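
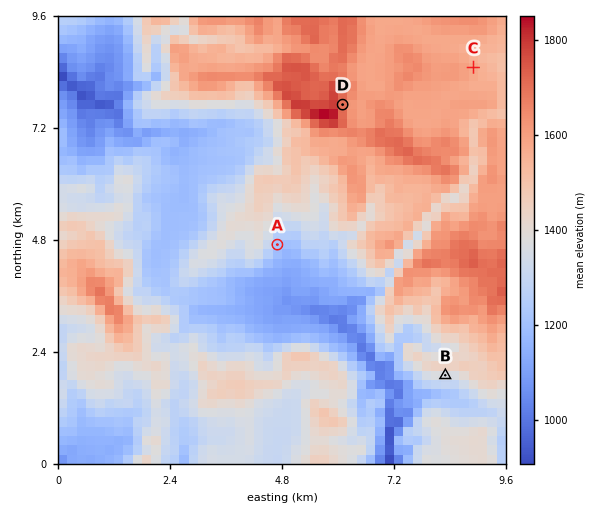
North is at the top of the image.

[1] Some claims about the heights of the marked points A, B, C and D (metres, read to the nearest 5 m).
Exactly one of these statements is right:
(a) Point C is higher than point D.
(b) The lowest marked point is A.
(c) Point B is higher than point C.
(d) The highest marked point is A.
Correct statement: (b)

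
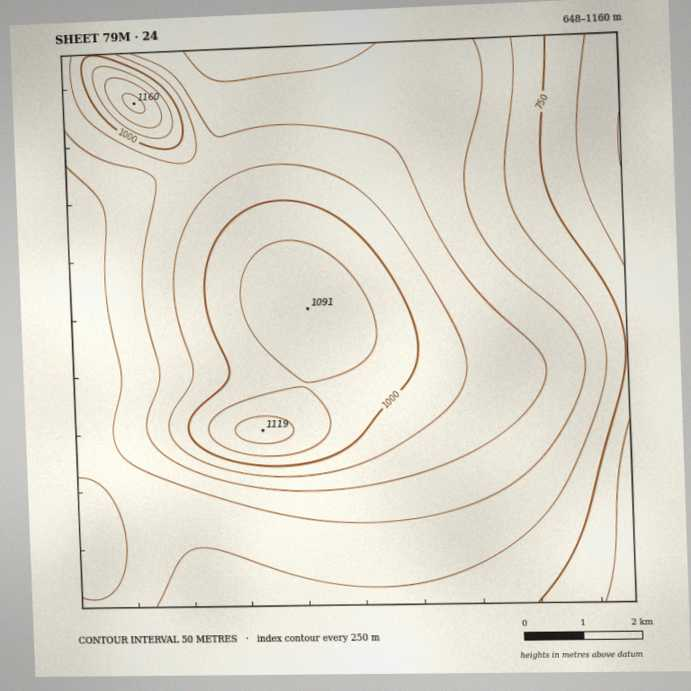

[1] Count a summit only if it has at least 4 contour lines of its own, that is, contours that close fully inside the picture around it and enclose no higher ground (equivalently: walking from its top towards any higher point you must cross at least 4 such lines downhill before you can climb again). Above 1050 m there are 2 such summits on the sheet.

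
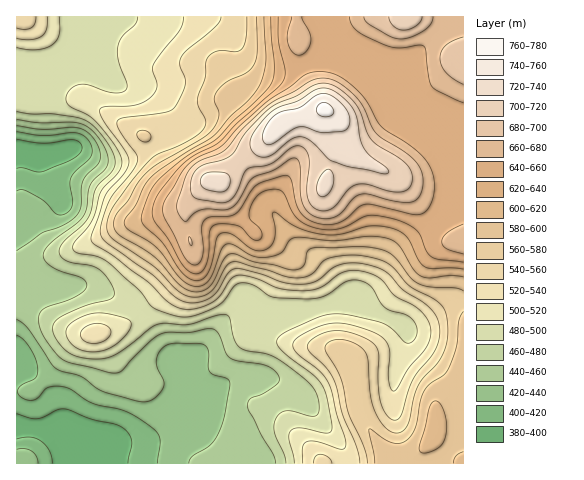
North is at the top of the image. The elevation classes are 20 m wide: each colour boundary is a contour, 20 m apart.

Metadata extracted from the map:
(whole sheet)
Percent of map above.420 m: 93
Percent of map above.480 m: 75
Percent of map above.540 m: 49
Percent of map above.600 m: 32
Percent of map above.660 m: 15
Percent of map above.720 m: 3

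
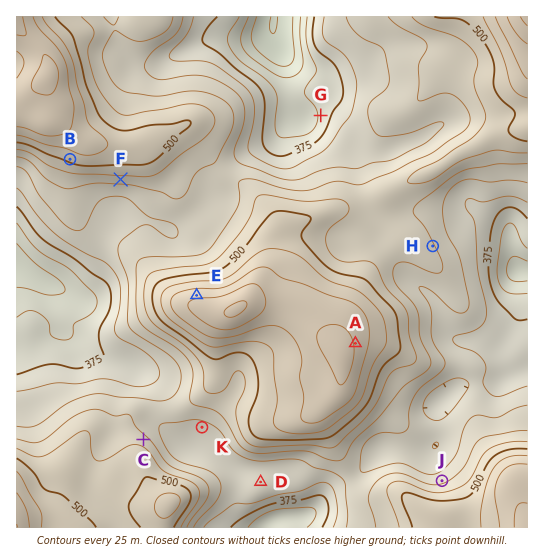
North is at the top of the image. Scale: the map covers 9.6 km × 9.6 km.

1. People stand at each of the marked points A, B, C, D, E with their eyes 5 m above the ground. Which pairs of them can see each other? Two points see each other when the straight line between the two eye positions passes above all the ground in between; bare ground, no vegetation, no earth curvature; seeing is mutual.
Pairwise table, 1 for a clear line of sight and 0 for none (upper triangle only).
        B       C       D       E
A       0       0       0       0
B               1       0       1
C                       1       0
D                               0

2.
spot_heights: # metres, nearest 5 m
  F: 465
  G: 355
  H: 455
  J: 445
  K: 415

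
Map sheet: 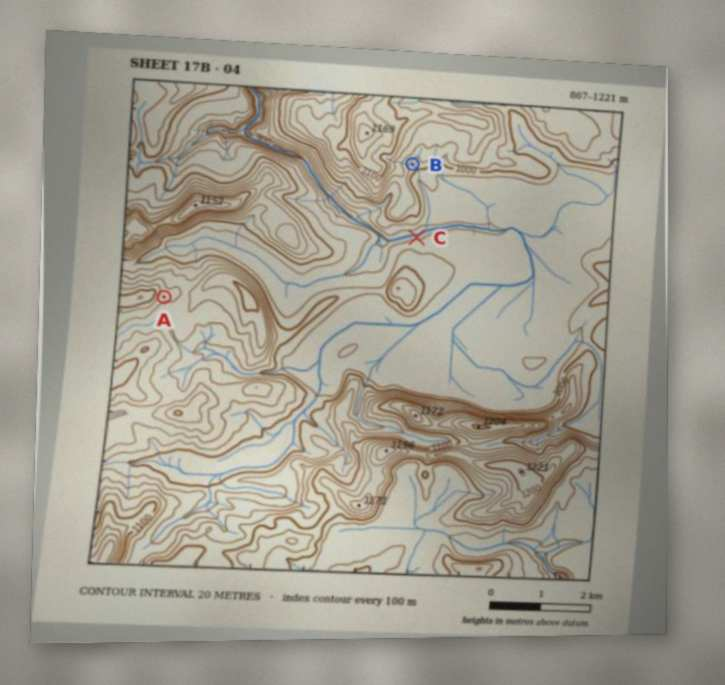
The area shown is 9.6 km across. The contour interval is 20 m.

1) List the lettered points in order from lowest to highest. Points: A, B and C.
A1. C B A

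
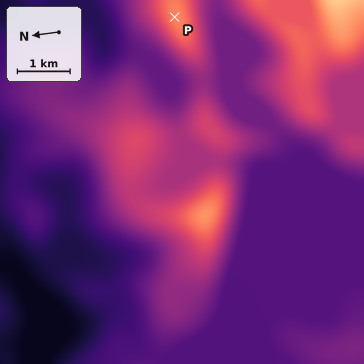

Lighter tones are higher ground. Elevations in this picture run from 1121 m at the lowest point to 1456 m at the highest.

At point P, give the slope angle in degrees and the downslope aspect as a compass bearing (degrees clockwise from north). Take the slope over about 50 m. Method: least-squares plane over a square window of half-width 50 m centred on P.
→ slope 5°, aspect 344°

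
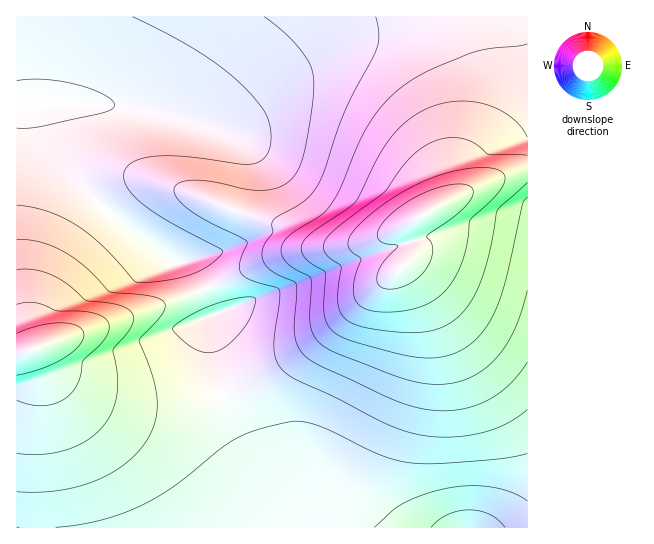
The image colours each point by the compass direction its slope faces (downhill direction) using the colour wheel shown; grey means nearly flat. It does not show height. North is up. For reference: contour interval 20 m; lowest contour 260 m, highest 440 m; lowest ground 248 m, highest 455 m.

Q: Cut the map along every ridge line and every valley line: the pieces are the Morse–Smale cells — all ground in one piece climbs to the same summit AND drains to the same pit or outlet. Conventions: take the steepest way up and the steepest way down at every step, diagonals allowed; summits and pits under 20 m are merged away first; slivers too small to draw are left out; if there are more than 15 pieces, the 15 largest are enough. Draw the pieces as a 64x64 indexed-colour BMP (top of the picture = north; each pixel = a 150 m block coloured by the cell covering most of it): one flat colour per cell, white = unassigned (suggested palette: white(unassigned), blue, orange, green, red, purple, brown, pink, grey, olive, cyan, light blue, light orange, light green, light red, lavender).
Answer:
<image width="64" height="64" href="data:image/bmp;base64,Qk12CAAAAAAAAHYAAAAoAAAAQAAAAEAAAAABAAQAAAAAAAAIAAATCwAAEwsAABAAAAAAAAAA////ALR3HwAOf/8ALKAsACgn1gC9Z5QAS1aMAMJ34wB/f38AIr28AM++FwDox64AeLv/AIrfmACWmP8A1bDFADMzMzMzMzMzMzMzMzMzMzMiIiIiIiIiIiIiIiIiIiIiMzMzMzMzMzMzMzMzMzMzMyIiIiIiIiIiIiIiIiIiIiIzMzMzMzMzMzMzMzMzMzMzIiIiIiIiIiIiIiIiIiIiIjMzMzMzMzMzMzMzMzMzMzIiIiIiIiIiIiIiIiIiIiIiMzMzMzMzMzMzMzMzMzMzMiIiIiIiIiIiIiIiIiIiIiIzMzMzMzMzMzMzMzMzMzMyIiIiIiIiIiIiIiIiIiIiIjMzMzMzMzMzMzMzMzMzMyIiIiIiIiIiIiIiIiIiIiIiMzMzMzMzMzMzMzMzMzMzIiIiIiIiIiIiIiIiIiIiIiIzMzMzMzMzMzMzMzMzMzIiIiIiIiIiIiIiIiIiIiIiIjMzMzMzMzMzMzMzMzMzMiIiIiIiIiIiIiIiIiIiIiIiMzMzMzMzMzMzMzMzMzMiIiIiIiIiIiIiIiIiIiIiIiIzMzMzMzMzMzMzMzMzMyIiIiIiIiIiIiIiIiIiIiIiIjMzMzMzMzMzMzMzMzMyIiIiIiIiIiIiIiIiIiIiIiIiMzMzMzMzMzMzMzMzMzIiIiIiIiIiIiIiIiIiIiIiIiIzMzMzMzMzMzMzMzMzMiIiIiIiIiIiIiIiIiIiIiIiIjMzMzMzMzMzMzMzMzMiIiIiIiIiIiIiIiIiIiIiIiIiMzMzMzMzMzMzMzMzMyIiIiIiIiIiIiIiIiIiIiIiIiIzMzMzMzMzMzMzMzMyIiIiIiIiIiIiIiIiIiIiIiIiIjMzMzMzMzMzMzMzMzIiIiIiIiIiIiIiIiIiIiIiIiIiMzMzMzMzMzMzMzMzMiIiIiIiIiIiIiIiIiIiIiIiIiIzMzMzMzMzMzMzMzMyIiIiIiIiIiIiIiIiIiIiIiIiIjMzMzMzMzMzMzMzMzIiIiIiIiIiIiIiIiIiIiIiIiIiREMzMzMzMzMzMzMzIiIiIiIiIiIiIiIiIiIiIiIiIiJEREMzMzMzMzMzMzMiIiIiIiIiIiIiIiIiIiIiIiIiIkREREQzMzMzMzMzMyIiIiIiIiIiIiIiIiIiIiIiIiIiRERERERDMzMzMzMzIiIiIiIiIiIiIiIiIiIiIiIiIiJEREREREREMzMzMzMiIiIiIiIiIiIiIiIiIiIiIiIiIkREREREREREQzMzMyIiIiIiIiIiIiIiIiIiIiIiIiIiRERERERERERERDMzIiIiIiIiIiIiIiIiIiIiIiIiIiJEREREREREREREREMiIiIiIiIiIiIiIiIiIiIiIiIiIkREREREREREREREQRIiIiIiIiIiIiIiIiIiIiIiIiIiRERERERERERERERBERIiIiIiIiIiIiIiIiIiIiIiIiJERERERERERERERBERERIiIiIiIiIiIiIiIiIiIiIiIkREREREREREREERERERERIiIiIiIiIiIiIiIiIiIiIiREREREREREREERERERERERESIiIiIiIiIiIiIiIiIiJEREREREREREEREREREREREREREREiIiIiIiIiIiIiIkRERERERERBERERERERERERERERERERIiIiIiIiIiIiRERERERERBERERERERERERERERERERERIiIiIiIiIiJERERERERBERERERERERERERERERERERERIiIiIiIiIkRERERERBERERERERERERERERERERERERERIiIiIiIiREREREQRERERERERERERERERERERERERERESIiIiIiJEREREQRERERERERERERERERERERERERERERESIiIiIkREREQRERERERERERERERERERERERERERERERESIiIiREREQRERERERERERERERERERERERERERERERERERIiJERERBERERERERERERERERERERERERERERERERERERIkRERBERERERERERERERERERERERERERERERERERERERRERBERERERERERERERERERERERERERERERERERERERFEREEREREREREREREREREREREREREREREREREREREREUREERERERERERERERERERERERERERERERERERERERERREQRERERERERERERERERERERERERERERERERERERERFERBEREREREREREREREREREREREREREREREREREREREURBERERERERERERERERERERERERERERERERERERERERREERERERERERERERERERERERERERERERERERERERERERERERERERERERERERERERERERERERERERERERERERERERERERERERERERERERERERERERERERERERERERERERERERERERERERERERERERERERERERERERERERERERERERERERERERERERERERERERERERERERERERERERERERERERERERERERERERERERERERERERERERERERERERERERERERERERERERERERERERERERERERERERERERERERERERERERERERERERERERERERERERERERERERERERERERERERERERERERERERERERERERERERERERERERERERERERERERERERERERERERERERERERERERERERERERERERERERERERERERERERERERERERERERERERERERERERERERERERERERERERERERERERERERERERERERERERERERERER"/>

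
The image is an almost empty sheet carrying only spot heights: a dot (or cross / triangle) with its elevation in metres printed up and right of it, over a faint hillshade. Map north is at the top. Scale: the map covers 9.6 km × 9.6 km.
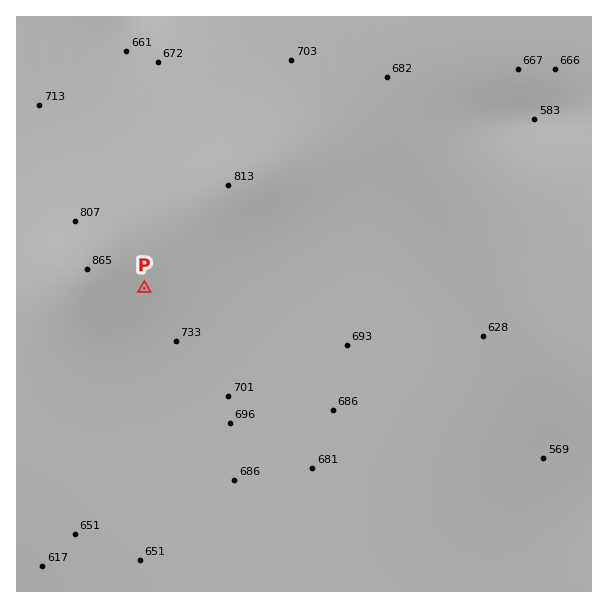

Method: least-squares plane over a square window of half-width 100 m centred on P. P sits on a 5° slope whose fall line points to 124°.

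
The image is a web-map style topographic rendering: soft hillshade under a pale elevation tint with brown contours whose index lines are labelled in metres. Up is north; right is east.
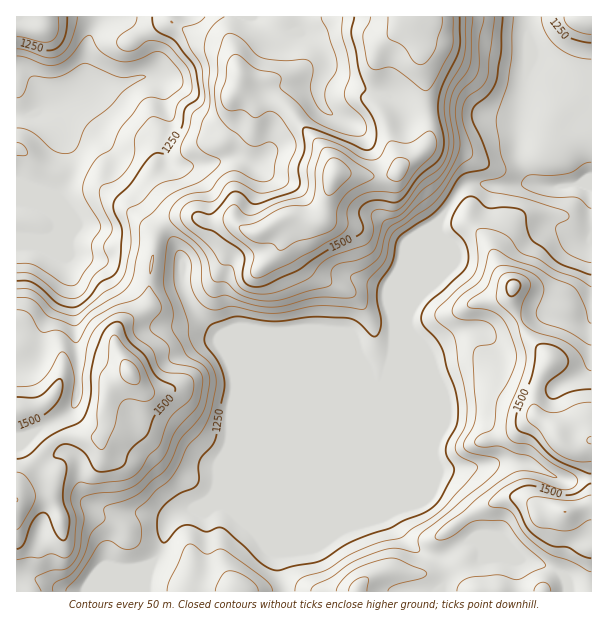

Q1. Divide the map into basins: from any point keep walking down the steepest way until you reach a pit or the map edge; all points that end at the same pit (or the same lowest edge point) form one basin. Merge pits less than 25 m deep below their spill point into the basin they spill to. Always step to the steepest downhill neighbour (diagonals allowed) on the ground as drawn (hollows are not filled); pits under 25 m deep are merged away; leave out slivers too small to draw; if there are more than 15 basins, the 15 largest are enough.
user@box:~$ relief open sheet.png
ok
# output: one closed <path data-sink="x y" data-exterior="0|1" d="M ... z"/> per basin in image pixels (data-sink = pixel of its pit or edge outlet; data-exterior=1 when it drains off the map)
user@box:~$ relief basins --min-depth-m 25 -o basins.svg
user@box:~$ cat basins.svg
<path data-sink="591 185" data-exterior="1" d="M591 16l-178 0 8 31 0 15 5 18 0 18 4 34-4 15-9 9-10 6-9 10-14 4-49-2-14 46-36-3-25 15-9 0-20-12-27 2-7-5-18 0-9 3-13 11-3 8 0 12-4 22 0 30-9 10-19 11-7 9 1 15 14 24-13 8-8 10-3 12 0 24-4 11-33-3-10 4-15 11-26 36-1 107 340 0 6-10 21-11 44 3 43 18 71-1 12-22 5-14 0-27 5-15 28-9z"/><path data-sink="17 116" data-exterior="1" d="M411 16l-395 1 1 471 3-9 10-12 14-18 15-11 10-4 33 3 4-11 0-24 3-12 8-10 13-8-14-24-1-15 7-9 19-11 9-10 0-30 4-22 0-12 3-8 8-8 14-6 18 0 7 5 27-2 15 10 14 2 25-15 36 3 14-46 33 2 22-1 8-3 9-10 10-6 9-9 4-15-4-34 0-18-5-18 0-15-6-24z"/>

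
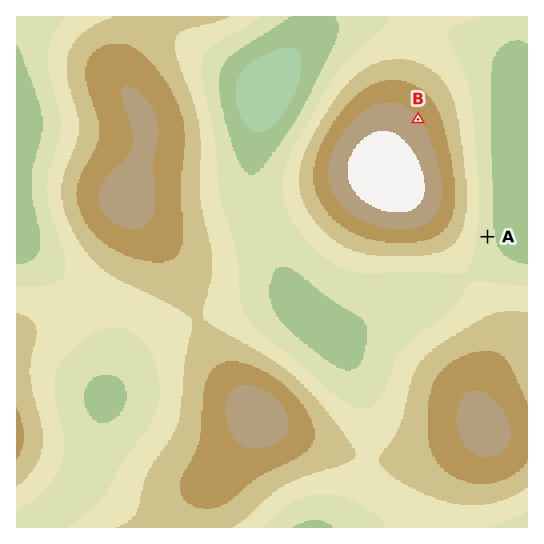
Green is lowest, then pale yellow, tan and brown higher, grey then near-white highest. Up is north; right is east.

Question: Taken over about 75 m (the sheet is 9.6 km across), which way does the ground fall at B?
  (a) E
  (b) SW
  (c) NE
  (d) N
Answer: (c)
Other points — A E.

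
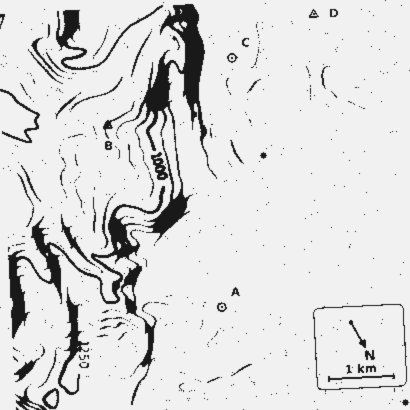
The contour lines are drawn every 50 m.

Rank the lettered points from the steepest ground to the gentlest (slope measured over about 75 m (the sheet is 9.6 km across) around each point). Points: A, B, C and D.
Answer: B A C D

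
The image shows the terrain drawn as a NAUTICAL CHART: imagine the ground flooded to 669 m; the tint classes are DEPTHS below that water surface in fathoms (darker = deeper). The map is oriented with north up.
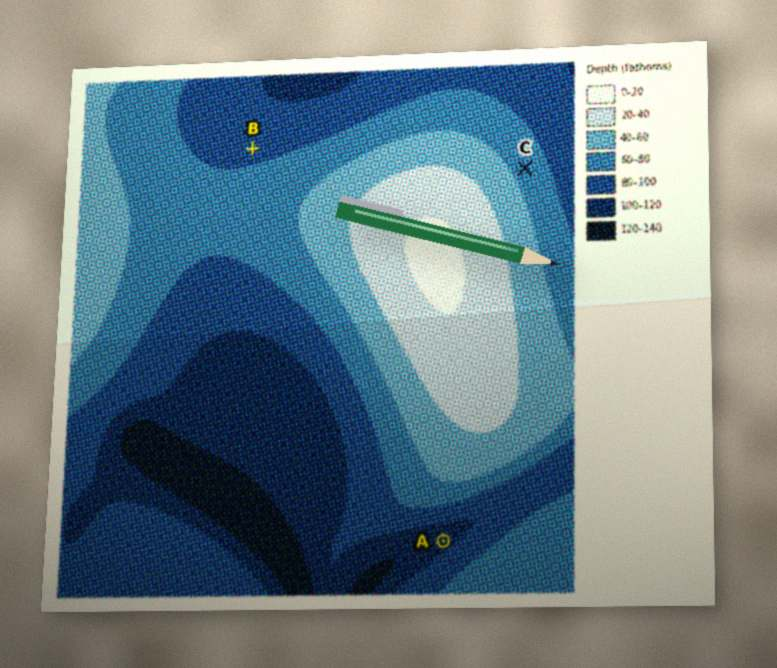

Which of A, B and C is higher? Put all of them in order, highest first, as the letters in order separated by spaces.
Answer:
C B A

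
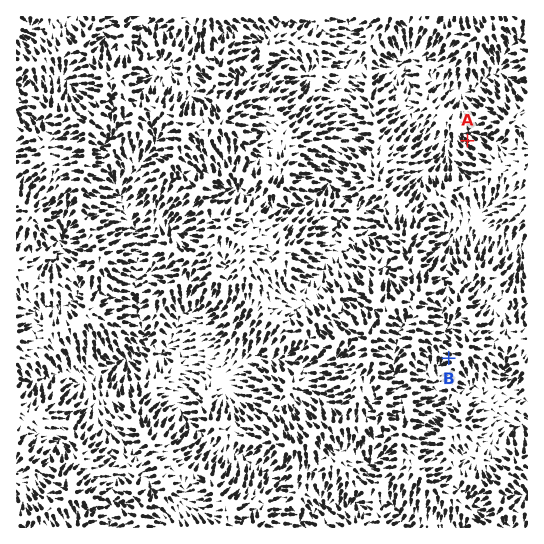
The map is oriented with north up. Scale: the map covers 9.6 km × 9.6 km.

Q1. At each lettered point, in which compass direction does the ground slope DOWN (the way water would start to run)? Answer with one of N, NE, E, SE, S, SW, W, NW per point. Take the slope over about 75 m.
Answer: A NW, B W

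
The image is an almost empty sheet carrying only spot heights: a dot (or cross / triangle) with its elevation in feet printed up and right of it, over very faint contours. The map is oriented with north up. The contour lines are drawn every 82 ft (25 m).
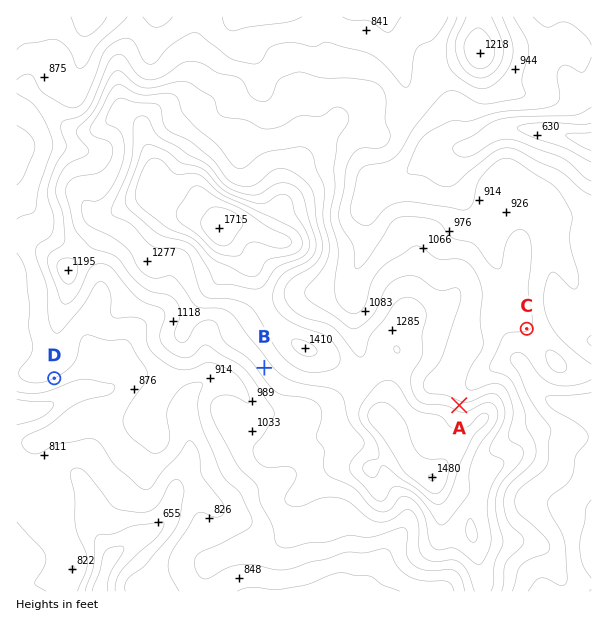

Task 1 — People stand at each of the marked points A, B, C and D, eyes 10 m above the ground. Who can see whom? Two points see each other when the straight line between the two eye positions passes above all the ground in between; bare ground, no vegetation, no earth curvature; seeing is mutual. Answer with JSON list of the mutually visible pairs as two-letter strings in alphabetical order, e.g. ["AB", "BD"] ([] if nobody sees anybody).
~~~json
["AC", "BD"]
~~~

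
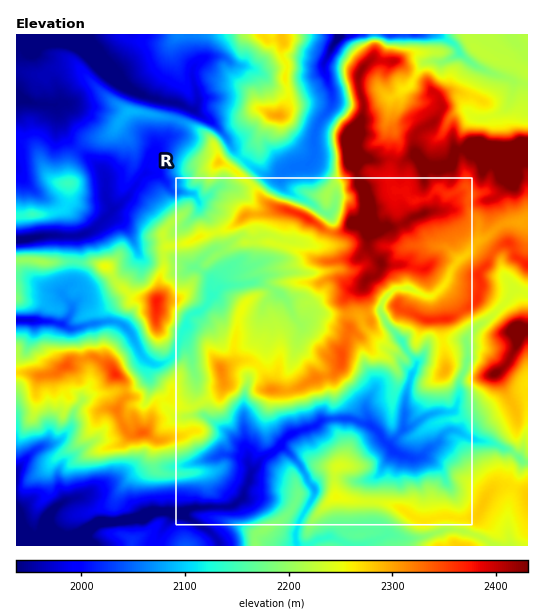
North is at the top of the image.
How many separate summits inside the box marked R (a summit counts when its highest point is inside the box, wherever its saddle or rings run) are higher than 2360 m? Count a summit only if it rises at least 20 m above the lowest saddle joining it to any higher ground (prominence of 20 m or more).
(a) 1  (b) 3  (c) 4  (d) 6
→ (b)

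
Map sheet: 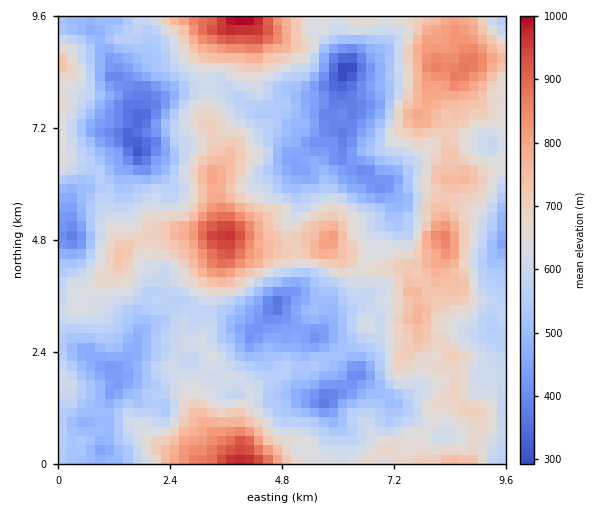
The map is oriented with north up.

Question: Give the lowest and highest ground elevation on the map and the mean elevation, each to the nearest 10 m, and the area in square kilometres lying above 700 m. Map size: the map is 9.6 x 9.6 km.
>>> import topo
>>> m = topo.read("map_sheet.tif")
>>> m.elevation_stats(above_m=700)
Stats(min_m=270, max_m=1010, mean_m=610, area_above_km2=20.9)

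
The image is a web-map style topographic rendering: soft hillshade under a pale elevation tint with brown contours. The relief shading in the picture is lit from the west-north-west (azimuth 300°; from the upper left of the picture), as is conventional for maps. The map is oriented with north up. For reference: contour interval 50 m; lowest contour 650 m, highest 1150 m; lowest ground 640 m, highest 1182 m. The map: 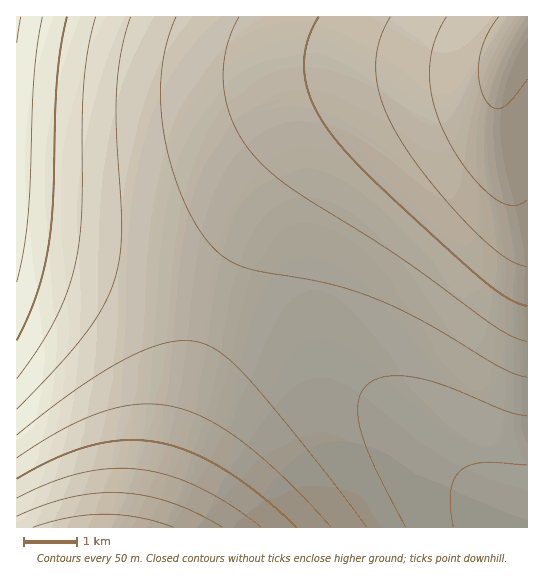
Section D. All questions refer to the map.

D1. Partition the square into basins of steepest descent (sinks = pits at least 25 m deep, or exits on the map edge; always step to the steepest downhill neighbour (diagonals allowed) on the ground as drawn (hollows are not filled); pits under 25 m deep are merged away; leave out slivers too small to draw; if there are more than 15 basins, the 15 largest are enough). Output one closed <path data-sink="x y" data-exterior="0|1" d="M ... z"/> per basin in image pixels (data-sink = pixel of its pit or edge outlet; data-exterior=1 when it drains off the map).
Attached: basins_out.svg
<path data-sink="17 17" data-exterior="1" d="M527 16l-511 1 1 511 132 0 2-2 25-97 32-99 28-68 21-41 19-30 19-24 24-24 42-28 46-18 70-10 20-8 19-38 6-8 6-2z"/><path data-sink="527 527" data-exterior="1" d="M527 32l-8 5-18 36-8 8-16 6-70 10-44 16-36 23-39 39-37 58-35 76-32 93-34 126 378-1z"/>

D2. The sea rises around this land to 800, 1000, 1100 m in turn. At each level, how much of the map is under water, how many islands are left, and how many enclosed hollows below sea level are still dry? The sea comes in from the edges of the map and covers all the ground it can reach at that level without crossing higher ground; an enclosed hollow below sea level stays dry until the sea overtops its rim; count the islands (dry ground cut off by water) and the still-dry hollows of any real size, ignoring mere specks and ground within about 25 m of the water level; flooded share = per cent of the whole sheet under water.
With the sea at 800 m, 10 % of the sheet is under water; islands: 0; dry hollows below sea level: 0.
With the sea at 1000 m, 76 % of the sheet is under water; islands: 0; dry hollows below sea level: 0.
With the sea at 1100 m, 92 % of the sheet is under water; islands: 0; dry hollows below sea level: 0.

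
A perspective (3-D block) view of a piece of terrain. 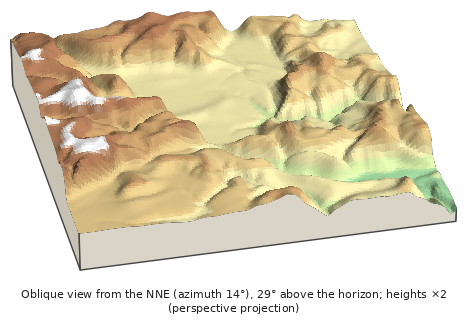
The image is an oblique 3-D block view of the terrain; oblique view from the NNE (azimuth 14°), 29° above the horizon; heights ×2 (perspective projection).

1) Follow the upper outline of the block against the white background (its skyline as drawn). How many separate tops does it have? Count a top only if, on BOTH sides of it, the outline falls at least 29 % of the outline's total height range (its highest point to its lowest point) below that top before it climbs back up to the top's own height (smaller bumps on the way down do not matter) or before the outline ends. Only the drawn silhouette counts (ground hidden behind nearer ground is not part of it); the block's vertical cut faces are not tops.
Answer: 0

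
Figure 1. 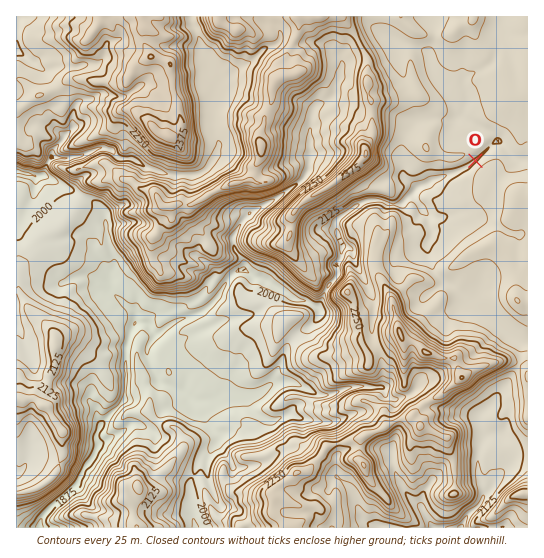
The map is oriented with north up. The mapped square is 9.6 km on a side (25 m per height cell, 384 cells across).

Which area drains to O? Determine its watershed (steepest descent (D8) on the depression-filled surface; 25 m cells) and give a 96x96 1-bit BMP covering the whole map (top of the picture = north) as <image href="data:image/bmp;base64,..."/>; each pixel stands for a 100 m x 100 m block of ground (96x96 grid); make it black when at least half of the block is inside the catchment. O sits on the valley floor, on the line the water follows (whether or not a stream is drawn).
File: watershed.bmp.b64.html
<image width="96" height="96" href="data:image/bmp;base64,Qk2+BAAAAAAAAD4AAAAoAAAAYAAAAGAAAAABAAEAAAAAAIAEAAATCwAAEwsAAAIAAAAAAAAA////AAAAAAAAAAAAAAAAAAAAAAAAAAAAAAAAAAAAAAAAAAAAAAAAAAAAAAAAAAAAAAAAAAAAAAAAAAAAAAAAAAAAAAAAAAAAAAAAAAAAAAAAAAAAAAAAAAAAAAAAAAAAAAAAAAAAAAAAAAAAAAAAAAAAAAAAAAAAAAAAAAAAAAAAAAAAAAAAAAAAAAAAAAAAAAAAAAAAAAAAAAAAAAAAAAAAAAAAAAAAAAAAAAAAAAAAAAAAAAAAAAAAAAAAAAAAAAAAAAAAAAAAAAAAAAAAAAAAAAAAAAAAAAAAAAAAAAAAAAAAAAAAAAAAAAAAAAAAAAAAAAAAAAAAAAAAAAAAAAAAAAAAAAAAAAAAAAAAAAAAAAAAAAAAAAAAAAAAAAAAAAAAAAAAAAAAAAAAAAAAAAAAAAAAAAAAAAAAAAAAAAAAAAAAAAAAAAAAAAAAAAAAAAAAAAAAAAAAAAAAAAAAAAAAAAAAAAAAAAAAAAAAAAAAAAAAAAAAAAAAAAAAAAAAAAAAAAAAAAAAAAAAAAAAAAAAAAAAAAAAAAAAAAAAAAAAAAAAAAAAAAAAAAAAAAAAAAAAAAAAAAAAAAAAAAAAAAAAAAAAAAAAAAAAAAAAAAAAAAAAAAAAAAAAAAAAAAAAAAAAAAAAAAAAAAAAAAAAAAAAAAAAAAAAAAAAAAAAAAAAAAAAAAAAAAAAAAAAAAAAAAAAAAAAAAAAAAAAAAAAAAAAAAAAAAAAAAAAAAAAAAAAAAAAAAAAAAAAAAAAAAAAAAAAAAAAAAAAAAAAAAAAAAAAAAAAAAAAAAAAAAAAAAAAAAAAAAAAAAAAAAAAAAAAAAAAAAAAAAAAAAAAAAAAAAAAAAAAAAAAAAAAAAAAAAAAAAAAAAAAAAAAAAAAAAAAAAAAAAAAAAAAAAAAAAAAAAAAAAAAAAAAAAAAAAAAAAAAAAAAAAAAAAAAAAAAAAAAAAAAAAAAAAAAAAAAAAAAAAAAAAAAAAAAAAAAAAAAAAAAAAAAAAAAAAAAAAcAAAAAAAAAAAAAAB8AAAAAAAAAAAAAAH8AAAAAAAAAAAAAAH8AAAAAAAAAAAAAAP8AAAAAAAAAAAAAAf8AAAAAAAAAAAAAA/8AAAAAAAAAAAAAY/8AAAAAAAAAAAAD//8AAAAAAAAAAAAH//8AAAAAAAAAAAAf//8AAAAAAAAAAAB///8AAAAAAAAAAB////8AAAAAAAAAAB////8AAAAAAAAAAB////8AAAAAAAAAAB////8AAAAAAAAAAB////8AAAAAAAAAAB////8AAAAAAAAAAD////8AAAAAAAAAAD////kAAAAAAAAAAD////AAAAAAAAAAAD////AAAAAAAAAAAD////AAAAAAAAAAAD///+AAAAAAAAAAAD///+AAAAAAAAAAAD///+AAAAAAAAAAAD///4AAAAAAAAAAAH///wAAAAAAAAAAAP///gAAAAAAAAAAAP///gAAAAAAAAAAAP///AAAAAAAAAAAAf/APAAAAAAAAAAAA/+ADAAAAAAAAAAAB/8AAAA="/>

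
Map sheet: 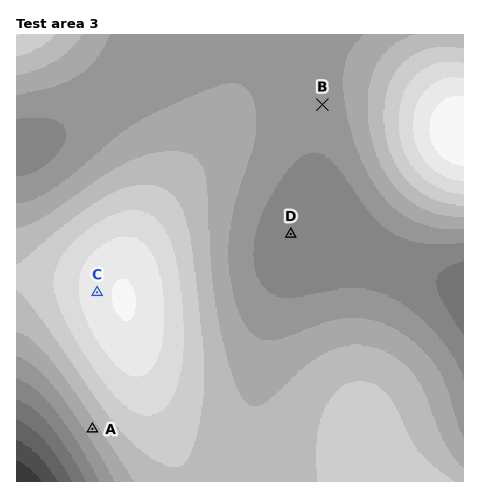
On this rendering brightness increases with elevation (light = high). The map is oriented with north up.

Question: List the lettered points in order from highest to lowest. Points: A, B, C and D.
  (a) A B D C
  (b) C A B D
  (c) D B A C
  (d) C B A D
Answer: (b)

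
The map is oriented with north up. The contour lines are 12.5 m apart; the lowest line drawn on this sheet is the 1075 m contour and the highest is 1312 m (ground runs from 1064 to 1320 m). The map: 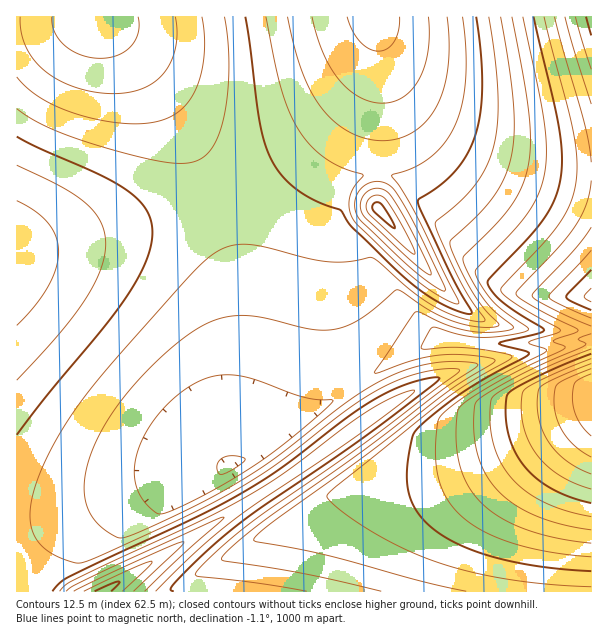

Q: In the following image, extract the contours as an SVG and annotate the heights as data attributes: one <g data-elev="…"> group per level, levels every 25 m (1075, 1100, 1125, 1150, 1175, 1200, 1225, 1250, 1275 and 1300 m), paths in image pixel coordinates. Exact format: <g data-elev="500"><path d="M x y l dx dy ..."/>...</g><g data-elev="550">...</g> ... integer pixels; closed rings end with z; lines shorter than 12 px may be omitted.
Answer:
<g data-elev="1075"><path d="M591 436l-8-8-6-9-3-11-2-10 3-15 6-5 10-4"/></g><g data-elev="1100"><path d="M591 474l-23-12-17-16-10-20-4-22 1-14 4-4 17-9 32-13"/></g><g data-elev="1125"><path d="M591 503l-19-5-17-7-14-9-13-11-10-13-6-14-5-16-1-17 1-15 5-6 36-18 43-18"/><path d="M591 310l-19-8-6-5 3-4 22-23"/><path d="M591 35l-5-18"/></g><g data-elev="1150"><path d="M591 530l-27-5-24-7-21-11-16-12-14-15-8-16-6-20-1-21 1-18 6-7 44-26 58-25 3-3-8-5 13-5"/><path d="M591 326l-40-18-14-8-5-4 3-5 40-42 16-22"/><path d="M591 104l-26-87"/></g><g data-elev="1175"><path d="M591 557l-34-4-32-6-25-8-23-11-17-13-12-15-8-17-4-21 1-36 2-7 3-5 17-13 23-15 63-33 1-3-17-6 0-2 28-9 4-3-46-27-12-9-2-4 4-6 40-42 13-17 12-21 6-21 1-24-4-27-29-115"/></g><g data-elev="1200"><path d="M591 587l-42-3-40-5-38-7-33-9-33-14-31-16-32-21-15-15 1-3 8-8 109-87 23-16 44-26 0-1-8-3-33-5-19-1-30 2 0-4 9-16 4-2 26 8 21 2 25-2 21-5-1-3-23-16-12-10-12-17-5-12 2-4 35-35 16-20 11-19 5-20 2-22-2-29-21-106"/><path d="M221 474l-3-1-1-6 1-5 4-4 11-2 12 2 0 3-8 6-10 6z"/><path d="M138 17l1 9-1 7-7 13-14 9-16 3-20-3-16-9-11-14-2-15"/></g><g data-elev="1225"><path d="M381 591l-78-17-78-13-3-1-1-2 11-12 26-21 107-76 79-61 31-20 3-3-2-2-23-2-22 2-24 7-23 9-36 22-69 54-36 24-54 30-64 28-6 1-10-5-11-9-7-9-4-9-2-11 1-24 6-19 9-21 13-21 17-21 22-24 23-21 21-15 18-9 16-4 18 0 18 3 44 10 12 1 12-1 12-3 13-7 15-11 20-17 3-1 32 21 22 10 27 6 13 0 7-1-1-3-15-15-12-18-15-30-6-17 2-4 25-23 16-19 11-19 7-20 3-24 0-29-5-37-8-51"/><path d="M202 17l2 16 0 18-2 18-4 15-7 14-8 10-9 7-12 5-16 3-20 1-22-3-24-6-20-7-18-9-14-10-11-12"/></g><g data-elev="1250"><path d="M174 591l-3 0 0-3 7-9 27-27 28-23 28-22 107-73 64-48 8-8-8 0-18 4-16 6-18 8-27 17-68 52-37 24-50 27-130 61-8 5-8 9"/><path d="M17 435l32-42 56-67 21-29 12-19 8-17 5-15 1-13-1-12-4-11-9-10-10-9-26-15-63-28-22-11"/><path d="M245 17l16 112 7 24 11 19 12 13 14 10 16 8 20 7 12 18 45 44 21 18 27 16 24 8 1 0 0-3-21-38-30-64-2-8 1-2 22-15 14-13 12-16 8-20 5-22 2-27-1-33-5-36"/></g><g data-elev="1275"><path d="M145 591l79-74-11 4-105 48-34 17-8 5"/><path d="M17 325l18-19 13-19 8-18 3-17-3-15-7-13-13-12-19-11"/><path d="M444 291l2-1-2-5-24-49-25-46-6-5-9-3-9 0-7 4-7 8-2 9 1 9 4 7 53 51 19 15z"/><path d="M287 17l7 30 8 24 9 20 10 17 14 14 15 10 16 7 17 2 16-3 15-7 13-11 10-14 7-19 4-21 1-24-2-25"/></g><g data-elev="1300"><path d="M122 591l26-24 4-6-17 6-51 24"/><path d="M413 254l1 0 1-2-4-9-24-42-7-6-5 0-4 2-5 7 2 9z"/><path d="M347 17l6 14 7 11 9 7 9 2 9-2 8-8 4-11 1-13"/></g>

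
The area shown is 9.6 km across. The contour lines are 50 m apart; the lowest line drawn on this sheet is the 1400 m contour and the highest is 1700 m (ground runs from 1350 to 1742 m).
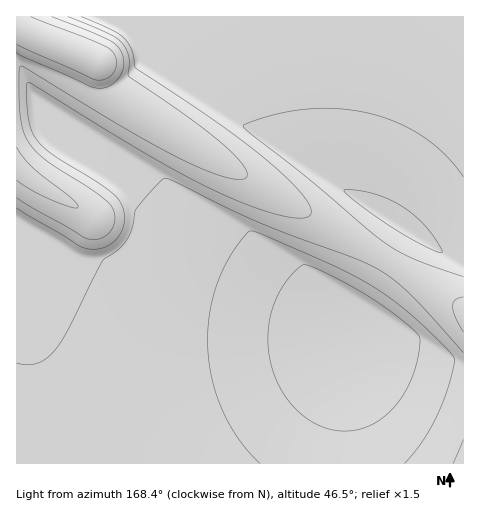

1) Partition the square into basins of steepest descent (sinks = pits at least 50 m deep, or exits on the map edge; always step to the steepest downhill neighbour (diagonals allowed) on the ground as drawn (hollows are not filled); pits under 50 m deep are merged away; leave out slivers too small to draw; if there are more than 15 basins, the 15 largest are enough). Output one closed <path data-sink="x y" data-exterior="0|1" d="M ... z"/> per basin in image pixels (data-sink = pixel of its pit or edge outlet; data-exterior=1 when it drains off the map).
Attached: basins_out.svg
<path data-sink="98 62" data-exterior="0" d="M463 16l-446 0-1 71 12 0 4 4 6 13 4 23 13 16 62 37 28 25 35 25 120 70 34 23 15 16 4-17 9-21 44-71 48 30 10 3z"/><path data-sink="17 166" data-exterior="1" d="M28 87l-12 1 0 375 324 1 3-58 7-65-5-8-45-33-120-70-35-25-28-25-62-37-13-16-4-23z"/><path data-sink="463 314" data-exterior="1" d="M407 230l-45 71-10 25-2 14 7 4 27 7 79 15 1-102-10-4z"/>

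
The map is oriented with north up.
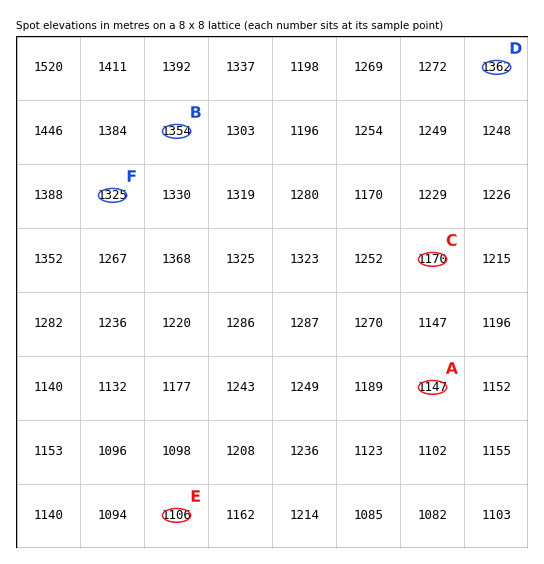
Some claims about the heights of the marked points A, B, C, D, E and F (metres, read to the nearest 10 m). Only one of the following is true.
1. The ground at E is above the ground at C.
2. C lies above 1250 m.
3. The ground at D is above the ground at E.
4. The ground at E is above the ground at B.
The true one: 3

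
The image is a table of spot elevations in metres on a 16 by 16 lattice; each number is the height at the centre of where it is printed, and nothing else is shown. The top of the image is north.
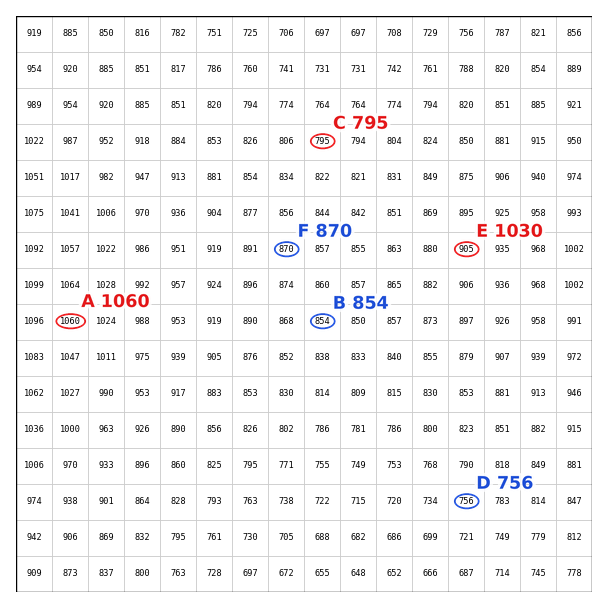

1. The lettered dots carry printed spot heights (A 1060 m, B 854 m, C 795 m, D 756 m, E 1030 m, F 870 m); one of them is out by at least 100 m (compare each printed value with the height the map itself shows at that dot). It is E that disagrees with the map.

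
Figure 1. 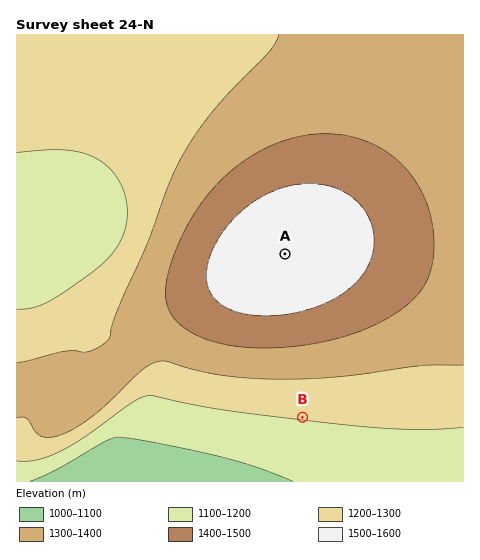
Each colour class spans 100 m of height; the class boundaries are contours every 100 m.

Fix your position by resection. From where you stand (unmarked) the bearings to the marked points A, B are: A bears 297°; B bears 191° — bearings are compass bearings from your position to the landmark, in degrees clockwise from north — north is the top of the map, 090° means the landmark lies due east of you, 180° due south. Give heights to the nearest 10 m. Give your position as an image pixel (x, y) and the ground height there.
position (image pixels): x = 330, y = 277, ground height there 1540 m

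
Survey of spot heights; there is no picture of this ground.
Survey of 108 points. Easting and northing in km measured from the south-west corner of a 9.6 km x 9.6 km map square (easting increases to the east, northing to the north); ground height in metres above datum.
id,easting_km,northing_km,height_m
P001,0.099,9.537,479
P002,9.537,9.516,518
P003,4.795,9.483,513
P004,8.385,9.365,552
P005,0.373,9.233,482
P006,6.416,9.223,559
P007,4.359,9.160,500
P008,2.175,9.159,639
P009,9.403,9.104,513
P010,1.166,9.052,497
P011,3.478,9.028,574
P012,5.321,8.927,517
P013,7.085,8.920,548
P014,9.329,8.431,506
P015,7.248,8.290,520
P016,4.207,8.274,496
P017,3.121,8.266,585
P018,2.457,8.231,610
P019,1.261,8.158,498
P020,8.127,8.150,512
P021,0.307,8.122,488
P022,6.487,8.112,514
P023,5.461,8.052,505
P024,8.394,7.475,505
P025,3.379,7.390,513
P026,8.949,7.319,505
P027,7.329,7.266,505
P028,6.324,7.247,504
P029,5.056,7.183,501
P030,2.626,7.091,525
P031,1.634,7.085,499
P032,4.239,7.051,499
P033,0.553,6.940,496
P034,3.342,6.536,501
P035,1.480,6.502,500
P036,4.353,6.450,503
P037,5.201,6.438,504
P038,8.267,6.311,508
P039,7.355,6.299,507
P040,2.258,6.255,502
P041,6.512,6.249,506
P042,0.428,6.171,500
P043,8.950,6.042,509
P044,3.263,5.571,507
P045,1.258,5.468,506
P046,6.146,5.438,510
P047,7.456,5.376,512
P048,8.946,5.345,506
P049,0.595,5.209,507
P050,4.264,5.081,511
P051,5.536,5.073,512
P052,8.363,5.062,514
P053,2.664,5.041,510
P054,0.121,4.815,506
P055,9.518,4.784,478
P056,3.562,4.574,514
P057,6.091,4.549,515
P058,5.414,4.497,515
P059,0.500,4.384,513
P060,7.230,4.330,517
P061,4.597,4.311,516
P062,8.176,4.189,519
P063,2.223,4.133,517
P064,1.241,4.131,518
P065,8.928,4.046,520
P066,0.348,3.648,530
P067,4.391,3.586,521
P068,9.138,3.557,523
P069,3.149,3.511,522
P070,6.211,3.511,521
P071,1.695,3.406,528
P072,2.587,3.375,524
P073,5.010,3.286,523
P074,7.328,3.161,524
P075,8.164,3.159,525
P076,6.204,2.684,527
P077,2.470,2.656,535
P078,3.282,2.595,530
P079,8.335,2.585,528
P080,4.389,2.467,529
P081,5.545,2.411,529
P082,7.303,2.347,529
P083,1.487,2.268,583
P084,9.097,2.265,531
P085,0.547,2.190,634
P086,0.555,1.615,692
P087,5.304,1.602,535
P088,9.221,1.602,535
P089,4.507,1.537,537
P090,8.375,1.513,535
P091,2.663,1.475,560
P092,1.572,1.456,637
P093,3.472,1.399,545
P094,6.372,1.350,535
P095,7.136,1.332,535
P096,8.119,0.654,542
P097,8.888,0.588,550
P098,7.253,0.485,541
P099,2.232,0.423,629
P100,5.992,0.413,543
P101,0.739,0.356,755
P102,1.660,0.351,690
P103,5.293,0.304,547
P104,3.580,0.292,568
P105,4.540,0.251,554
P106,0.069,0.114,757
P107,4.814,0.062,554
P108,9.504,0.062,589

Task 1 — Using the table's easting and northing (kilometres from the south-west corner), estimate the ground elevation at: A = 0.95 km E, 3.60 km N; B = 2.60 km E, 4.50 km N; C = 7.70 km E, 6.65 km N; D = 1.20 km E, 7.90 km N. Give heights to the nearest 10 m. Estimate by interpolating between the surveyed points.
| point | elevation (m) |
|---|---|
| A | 530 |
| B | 510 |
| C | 510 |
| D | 490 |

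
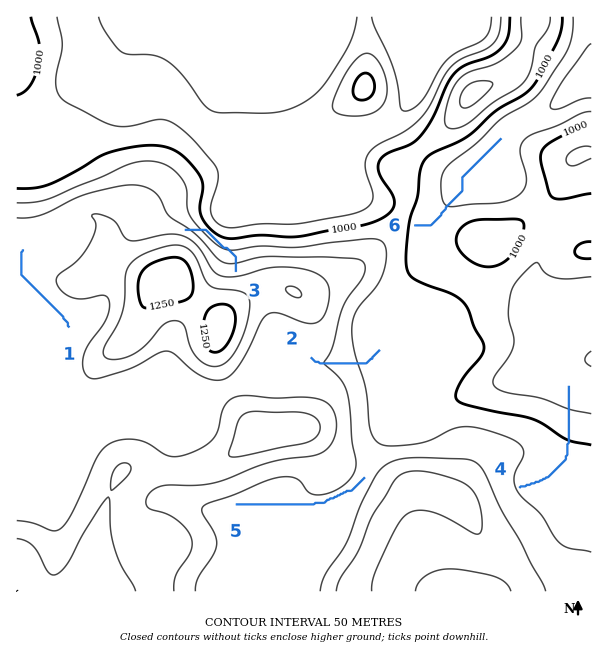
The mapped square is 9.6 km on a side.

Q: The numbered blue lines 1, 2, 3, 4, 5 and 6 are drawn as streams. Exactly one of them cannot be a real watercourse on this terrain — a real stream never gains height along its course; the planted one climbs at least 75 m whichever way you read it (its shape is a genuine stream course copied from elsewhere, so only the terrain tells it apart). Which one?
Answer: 3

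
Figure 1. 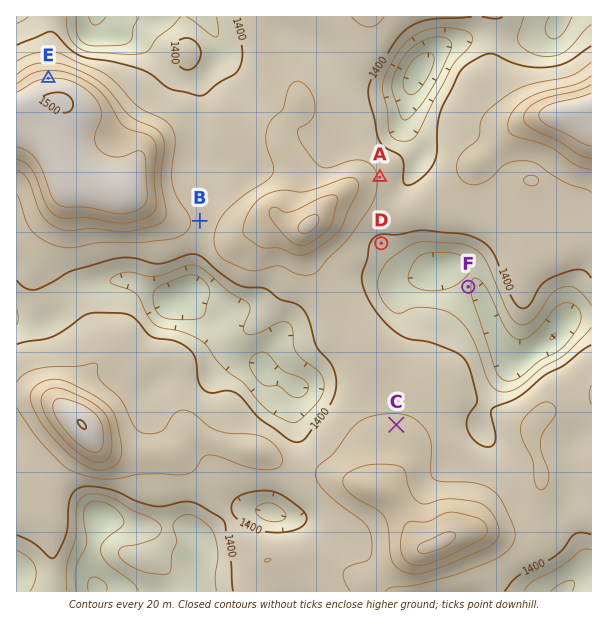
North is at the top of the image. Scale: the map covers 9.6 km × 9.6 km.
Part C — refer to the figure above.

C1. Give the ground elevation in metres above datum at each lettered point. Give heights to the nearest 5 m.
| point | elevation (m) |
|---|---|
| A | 1420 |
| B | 1415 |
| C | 1425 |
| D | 1395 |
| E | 1480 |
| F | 1360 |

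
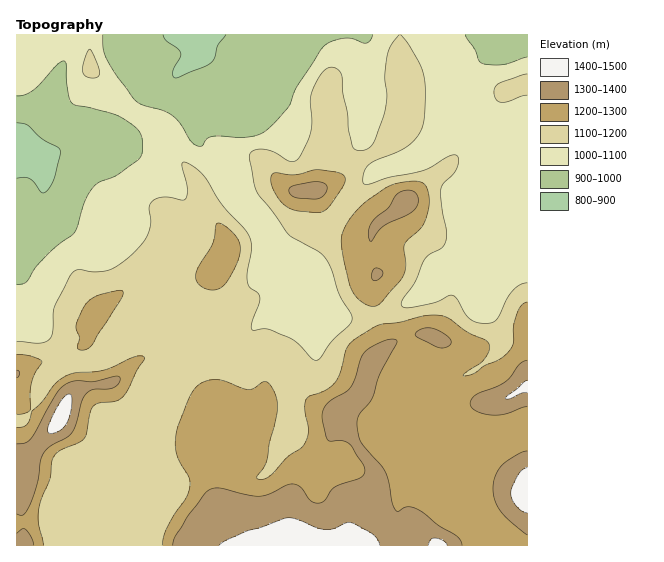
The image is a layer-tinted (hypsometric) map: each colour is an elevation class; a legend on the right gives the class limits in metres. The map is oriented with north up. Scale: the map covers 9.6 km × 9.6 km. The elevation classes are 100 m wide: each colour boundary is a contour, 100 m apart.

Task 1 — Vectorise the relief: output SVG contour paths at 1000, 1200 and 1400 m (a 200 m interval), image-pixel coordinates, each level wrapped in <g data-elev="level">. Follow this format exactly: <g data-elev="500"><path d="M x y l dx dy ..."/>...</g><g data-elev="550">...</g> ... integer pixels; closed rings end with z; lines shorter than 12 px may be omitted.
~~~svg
<g data-elev="1000"><path d="M17 96l8-1 8-4 24-26 5-4 3 0 1 4 2 26 4 12 4 2 36 8 11 6 16 13 3 5 1 10-1 8-4 5-21 15-16 6-7 5-9 15-8 26-3 6-27 22-11 12-10 15-9 3"/><path d="M527 57l-24 8-10 0-11-2-3-2-4-12-10-14"/><path d="M373 35l-3 6-4 2-13-4-7-1-12 2-9 5-28 42-8 20-14 15-11 10-7 3-11 2-35 0-4 2-6 7-6-1-4-3-10-18-10-9-9-5-20-5-8-6-17-23-11-17-3-10 0-14"/></g><g data-elev="1200"><path d="M43 545l-4-21-1-12 3-13 9-20 3-22 7-6 19-8 5-4 3-6 3-21 4-7 5-2 18-2 6-5 22-39-3-1-5 0-32 14-30 3-10 4-10 7-13 18-10 9-5 13-4 3-6 1"/><path d="M17 414l8-1 5-3 2-27 3-11 7-9-1-3-8-3-16-2"/><path d="M78 349l8 1 7-6 28-45 2-6-1-2-5 0-19 4-7 4-5 5-10 21 3 12-2 10z"/><path d="M368 305l6 1 5-2 20-22 5-7 2-10-2-16 1-5 17-17 6-18 1-9-1-8-2-6-4-4-7-1-12 1-18 6-25 19-9 10-7 12-3 8 0 8 8 39 8 13z"/><path d="M527 302l-6 3-4 8-4 14 0 16-4 9-10 7-14 7-11 7-8 3-3 0 0-1 18-12 5-6 3-8 0-5-4-4-16-7-24-17-18-1-28 7-18 2-24 14-10 10-7 24-5 11-9 7-16 6-4 4-1 9 3 22-4 13-3 4-14 9-16 18-8 4-4 0-2-2 10-16 2-18 8-34-1-12-5-11-4-4-2-1-11 7-7 1-22-8-8-1-10 1-7 3-7 7-5 9-10 27-3 12 1 14 4 10 9 14 0 12-3 10-11 14-8 15-5 17"/><path d="M207 289l10 1 8-5 10-17 5-15 0-8-3-8-8-8-10-6-3 2-2 12-2 8-13 20-3 10 0 5 2 4z"/><path d="M310 212l11 0 8-5 15-23 1-5-2-4-6-3-19-2-23 5-18-2-4 1-2 5 1 6 4 10 6 8 11 7z"/></g><g data-elev="1400"><path d="M380 545l-2-5-5-6-20-11-6 0-13 6-9 0-10-2-18-8-8-1-43 13-19 9-8 5"/><path d="M447 545l-4-4-8-3-5 2-1 5"/><path d="M527 468l-4 1-5 6-6 12-1 6 1 7 5 6 5 5 5 2"/><path d="M50 433l10-2 7-9 5-17 0-8-2-3-3 0-4 4-8 12-7 18 0 4z"/><path d="M527 380l-20 16-2 3 5 0 12-6 5-1"/></g>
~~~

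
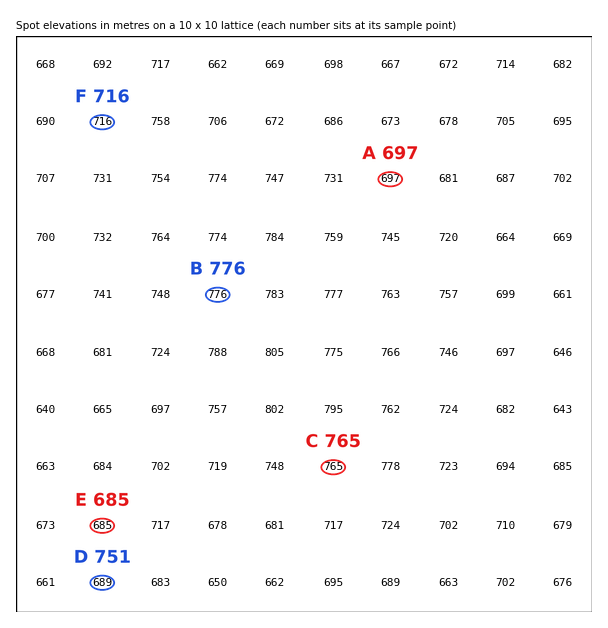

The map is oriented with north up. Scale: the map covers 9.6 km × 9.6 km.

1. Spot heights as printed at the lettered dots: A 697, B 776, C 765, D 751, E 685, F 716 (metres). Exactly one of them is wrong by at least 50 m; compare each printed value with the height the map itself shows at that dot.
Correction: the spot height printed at D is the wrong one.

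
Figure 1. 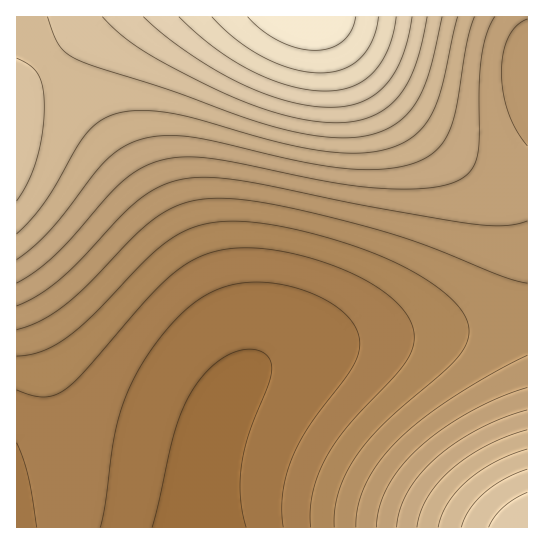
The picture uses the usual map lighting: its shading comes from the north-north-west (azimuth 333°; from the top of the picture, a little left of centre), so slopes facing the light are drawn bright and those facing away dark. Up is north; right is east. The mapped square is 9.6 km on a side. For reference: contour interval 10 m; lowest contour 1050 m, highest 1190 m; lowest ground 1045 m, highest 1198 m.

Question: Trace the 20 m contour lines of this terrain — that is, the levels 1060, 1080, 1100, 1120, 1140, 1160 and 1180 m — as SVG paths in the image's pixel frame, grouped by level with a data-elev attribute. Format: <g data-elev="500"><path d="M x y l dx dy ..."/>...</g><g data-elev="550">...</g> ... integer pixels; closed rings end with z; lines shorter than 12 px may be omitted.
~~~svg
<g data-elev="1060"><path d="M100 527l6-25 7-57 5-24 10-31 17-31 26-35 14-13 13-11 13-8 15-6 15-3 16-1 17 1 19 4 17 6 17 8 14 9 9 9 7 11 3 11-2 13-6 13-42 58-18 33-6 17-3 18-1 17 1 17"/><path d="M17 443l11 34 9 50"/></g><g data-elev="1080"><path d="M17 356l24-4 24-13 26-22 50-52 20-19 22-14 23-8 19-3 20 1 24 2 28 6 62 18 26 10 25 12 28 17 20 19 7 9 3 8 1 8-1 8-6 12-10 12-65 57-16 17-12 16-12 18-8 19-4 19-1 18"/></g><g data-elev="1100"><path d="M527 387l-28 10-30 16-28 17-23 19-18 18-13 20-8 20-3 20"/><path d="M17 306l22-12 23-16 20-20 40-43 19-17 21-13 23-6 25-2 32 4 123 25 109 18 31 2 22-5"/><path d="M527 146l-10-15-9-18-5-20-2-20 2-19 5-16 8-12 11-7"/></g><g data-elev="1120"><path d="M527 430l-21 7-20 9-19 11-16 13-13 13-11 15-7 15-3 14"/><path d="M17 260l17-14 17-17 43-55 13-15 18-13 20-8 22-3 26 2 109 25 51 7 21 1 20-2 17-4 14-5 8-6 8-7 10-20 6-23 10-61 7-25"/></g><g data-elev="1140"><path d="M527 469l-23 10-19 14-15 16-9 18"/><path d="M17 201l11-19 9-23 5-25 2-27-1-18-4-14-8-9-14-8"/><path d="M47 17l7 20 7 10 8 8 14 7 87 28 97 35 42 10 34 3 20-2 19-5 16-9 13-12 9-15 7-17 15-61"/></g><g data-elev="1160"><path d="M143 17l20 17 23 17 27 18 26 14 24 10 24 8 23 5 20 1 17-1 15-4 13-8 11-9 9-14 7-14 6-19 4-21"/></g><g data-elev="1180"><path d="M212 17l25 23 28 18 29 11 27 4 12-1 10-3 10-5 7-6 7-8 6-10 5-23"/></g>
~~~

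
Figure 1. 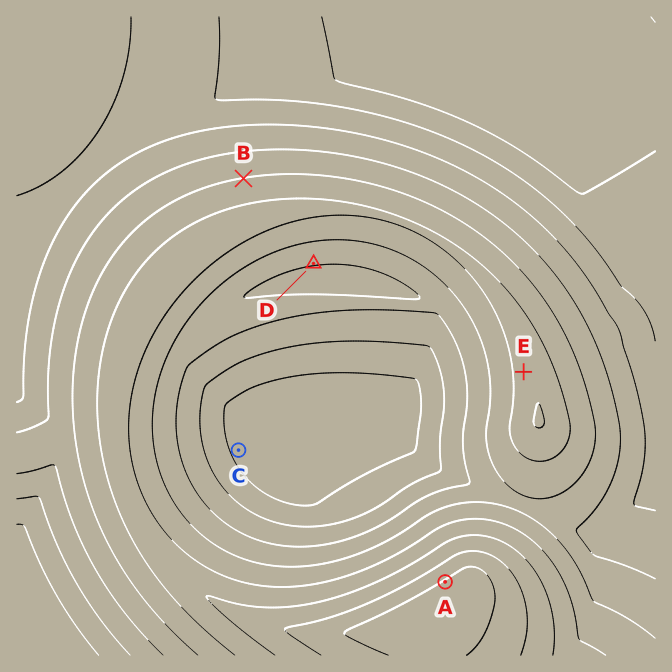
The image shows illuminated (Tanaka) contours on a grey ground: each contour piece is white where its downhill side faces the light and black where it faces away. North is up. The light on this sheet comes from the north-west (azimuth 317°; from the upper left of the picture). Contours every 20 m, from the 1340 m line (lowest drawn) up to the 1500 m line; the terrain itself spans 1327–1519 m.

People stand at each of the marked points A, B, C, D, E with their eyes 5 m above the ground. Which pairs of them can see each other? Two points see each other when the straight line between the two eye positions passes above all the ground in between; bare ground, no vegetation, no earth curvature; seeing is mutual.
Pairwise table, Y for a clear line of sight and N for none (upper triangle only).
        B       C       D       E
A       N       Y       Y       Y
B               N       N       N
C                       N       Y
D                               Y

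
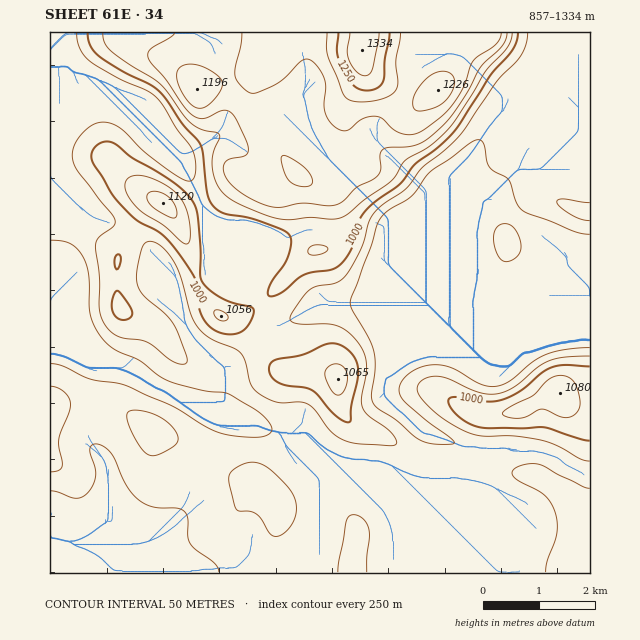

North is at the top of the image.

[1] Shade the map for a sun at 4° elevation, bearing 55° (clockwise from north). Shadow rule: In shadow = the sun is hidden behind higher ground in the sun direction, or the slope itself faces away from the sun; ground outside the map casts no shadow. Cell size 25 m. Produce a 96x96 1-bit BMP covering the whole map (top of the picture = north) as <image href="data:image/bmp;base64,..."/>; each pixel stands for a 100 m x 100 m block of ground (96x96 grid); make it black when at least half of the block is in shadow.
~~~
<image width="96" height="96" href="data:image/bmp;base64,Qk2+BAAAAAAAAD4AAAAoAAAAYAAAAGAAAAABAAEAAAAAAIAEAAATCwAAEwsAAAIAAAAAAAAA////AAAAAAAAAAP+AAH4AAAAH8AAAAP/AAH4AAAAH8AAAAP/AAHwAAAAH8AAAAH+AAD4AAAAH+AAAAD8AAD4AAAAH+AAAAA4AAD4AAAAH/AAAAAAAAD4AAAAP/AAAAAAAAB4AAAAf/gAAAAAAAB4AAAAf/gAH8AAAABwAAAA//jgP8AAAABgAAAB//Dwf8AAAAAAAAAH//D4f8AAAAAAAAAH//DwP4AAAAAAAAAP/+DwP4AAAAAAAAAH/8DwP4AAAAAAAOD//wDAPwAAAAAAB////AAAfwAAAAAAD///8AAAfwAAAA/w////gDwA/wAAAD////////8A/4AAAH////////8A/4AAB////P////8A/4AAP///+P////8A/4AAf///wf////4A/wAB///+A/////wAfwAP///8A/////gAHAAf///4B/////gAAAA////wD///8/AAAAA////wH//gA+AAAAA////wH/+AAeAAAAA////gH/wAAcAAAB/////gH/gAAIAAAf/////gD+AAAAAAD//n///gB4AAAAAAP//H///AAAAAAAAB//+H/wAAAAAAAAAf//8P/AAAAAAAAAD//////AAAAAAGAAD/////+AAAAAAOAAD/////8AAAAAAeAAD/////4AAAAAAcAAD/////wAAAAAAcAAD//+f/gAAAAAAYAAD//Af/AAAAAAAYAAD/+Af+AAAAAAAAAAD/8Af8AAAAAAAAAAD/8A/4AAAAAAAAAAD/4B/wAAAAAAAAAAD/4D/gAAAAAAAAAAD/4H/gAAAAAAAAAAD/4P/AAgOAAAAAAAD/4f/AAgfAAAAAAAD/4//AAw/AAAAIAAD/5//AAc/AAAAMAAD/5/+AAf/AAAAMAAD///+f4P8AAAAeAAD///+f/vwAAAAeAAD///+///gAAAAeA/D///8///gAAAAeB/7///8///gAAAAeB/////5///wAAAAMD/////5///+AAAAMH/9///x////gAAAIH/9///x////gAAAAP/7///j////gAAAAf/D///D////AAAAAf8D//8H//v+AAAAAfgD//wH/+P4AAAAQcAD//gf/8PgAAABgAAD/+A//4PAAAADAAAD/8B//geAAAAAAAAD/4D//A8AAAAAAAAD//H//B4AAAAAAAAD//////wAACAAAAAD//////gAg/4AAAAD//////gHw/8AAAAD////////w/4AAAAD////////w/4AAAAD////////w/4AAAAD////////g/wAAAAD////////4/wAAAAD////3/////wAAAAD////j/////gAAAAD////h////8AAAAAD////Ax///4AAAAAD////AA///wAAAAAD///+AAf//gAAAAAD///8AAP//gAAAAAD///4AAH//AAAAAAD///wAAD//AAAAAAD///gAAB/+AAAAAAD//8AAAB/+AAAAAAD//gAAAA/+AAAAAAB/+AAHAAf+AAAIAAA/8AAHgAP+AAAIAAAf4AADwAH+AAAAAAA="/>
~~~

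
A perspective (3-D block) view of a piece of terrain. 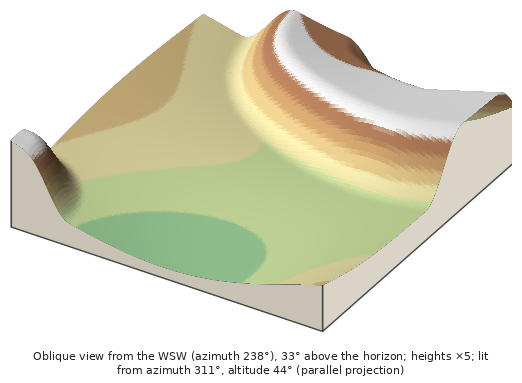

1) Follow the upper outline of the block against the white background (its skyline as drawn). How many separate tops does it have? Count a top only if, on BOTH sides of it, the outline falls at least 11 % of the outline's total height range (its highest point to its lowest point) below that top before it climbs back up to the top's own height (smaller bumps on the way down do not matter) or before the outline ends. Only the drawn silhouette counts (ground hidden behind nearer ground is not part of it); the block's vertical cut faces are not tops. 2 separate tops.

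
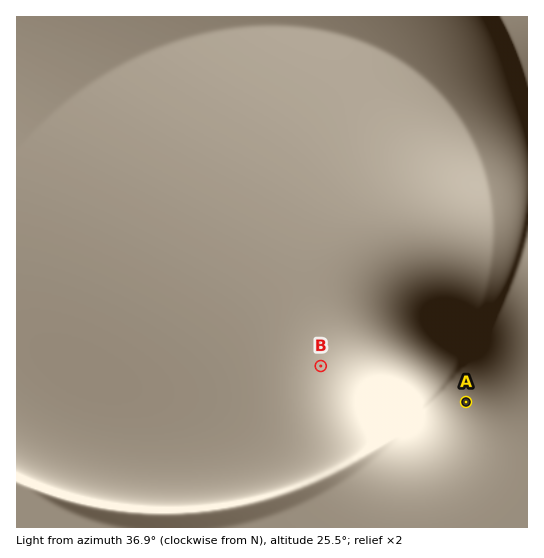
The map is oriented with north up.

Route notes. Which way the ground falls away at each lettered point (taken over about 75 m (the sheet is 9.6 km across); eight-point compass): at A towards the NW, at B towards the E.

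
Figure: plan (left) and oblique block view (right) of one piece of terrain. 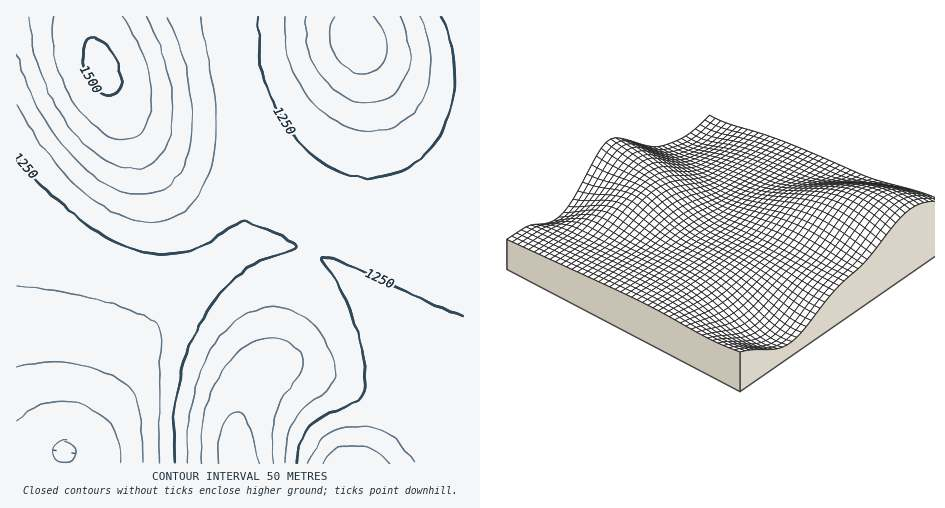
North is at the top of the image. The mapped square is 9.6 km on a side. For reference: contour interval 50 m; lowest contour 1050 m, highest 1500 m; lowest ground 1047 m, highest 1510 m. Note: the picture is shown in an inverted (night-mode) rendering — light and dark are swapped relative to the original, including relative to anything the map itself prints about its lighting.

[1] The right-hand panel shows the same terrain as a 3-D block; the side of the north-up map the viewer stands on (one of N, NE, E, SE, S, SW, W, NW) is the NE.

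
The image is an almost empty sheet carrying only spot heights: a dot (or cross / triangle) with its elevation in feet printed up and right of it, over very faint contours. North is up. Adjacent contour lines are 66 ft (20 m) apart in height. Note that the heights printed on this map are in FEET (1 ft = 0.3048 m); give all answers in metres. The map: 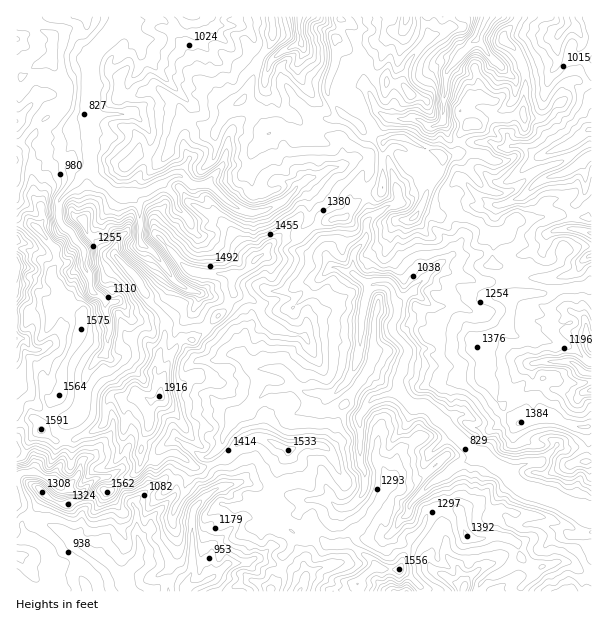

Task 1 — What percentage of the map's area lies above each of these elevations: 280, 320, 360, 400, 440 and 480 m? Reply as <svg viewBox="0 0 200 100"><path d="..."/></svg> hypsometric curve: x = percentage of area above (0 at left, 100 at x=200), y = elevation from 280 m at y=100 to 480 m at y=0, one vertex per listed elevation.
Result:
<svg viewBox="0 0 200 100"><path d="M181 100l-32-20-36-20-48-20-38-20-19-20"/></svg>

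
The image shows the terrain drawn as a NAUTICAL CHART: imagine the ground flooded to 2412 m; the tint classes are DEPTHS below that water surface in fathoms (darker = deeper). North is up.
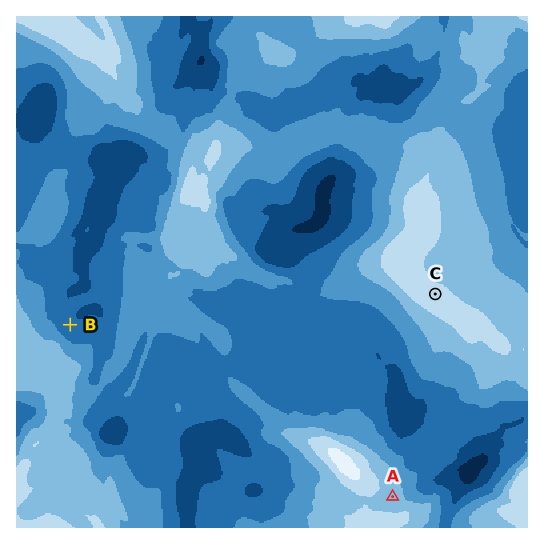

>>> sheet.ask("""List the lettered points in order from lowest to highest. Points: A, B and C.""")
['B', 'A', 'C']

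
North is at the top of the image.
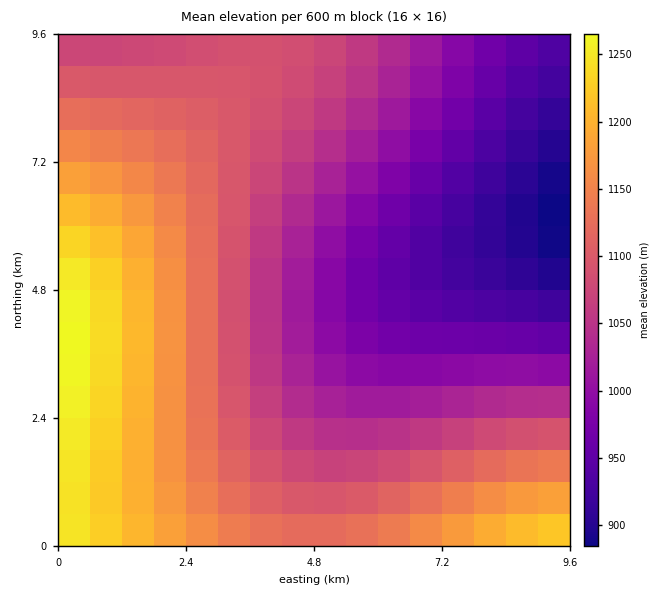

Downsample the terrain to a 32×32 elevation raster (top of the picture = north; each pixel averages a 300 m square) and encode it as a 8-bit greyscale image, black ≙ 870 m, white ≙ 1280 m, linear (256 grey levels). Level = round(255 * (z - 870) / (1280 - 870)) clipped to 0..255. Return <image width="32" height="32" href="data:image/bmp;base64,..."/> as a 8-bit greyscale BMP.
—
<image width="32" height="32" href="data:image/bmp;base64,Qk02CAAAAAAAADYEAAAoAAAAIAAAACAAAAABAAgAAAAAAAAEAAATCwAAEwsAAAABAAAAAAAAAAAAAAEBAQACAgIAAwMDAAQEBAAFBQUABgYGAAcHBwAICAgACQkJAAoKCgALCwsADAwMAA0NDQAODg4ADw8PABAQEAAREREAEhISABMTEwAUFBQAFRUVABYWFgAXFxcAGBgYABkZGQAaGhoAGxsbABwcHAAdHR0AHh4eAB8fHwAgICAAISEhACIiIgAjIyMAJCQkACUlJQAmJiYAJycnACgoKAApKSkAKioqACsrKwAsLCwALS0tAC4uLgAvLy8AMDAwADExMQAyMjIAMzMzADQ0NAA1NTUANjY2ADc3NwA4ODgAOTk5ADo6OgA7OzsAPDw8AD09PQA+Pj4APz8/AEBAQABBQUEAQkJCAENDQwBEREQARUVFAEZGRgBHR0cASEhIAElJSQBKSkoAS0tLAExMTABNTU0ATk5OAE9PTwBQUFAAUVFRAFJSUgBTU1MAVFRUAFVVVQBWVlYAV1dXAFhYWABZWVkAWlpaAFtbWwBcXFwAXV1dAF5eXgBfX18AYGBgAGFhYQBiYmIAY2NjAGRkZABlZWUAZmZmAGdnZwBoaGgAaWlpAGpqagBra2sAbGxsAG1tbQBubm4Ab29vAHBwcABxcXEAcnJyAHNzcwB0dHQAdXV1AHZ2dgB3d3cAeHh4AHl5eQB6enoAe3t7AHx8fAB9fX0Afn5+AH9/fwCAgIAAgYGBAIKCggCDg4MAhISEAIWFhQCGhoYAh4eHAIiIiACJiYkAioqKAIuLiwCMjIwAjY2NAI6OjgCPj48AkJCQAJGRkQCSkpIAk5OTAJSUlACVlZUAlpaWAJeXlwCYmJgAmZmZAJqamgCbm5sAnJycAJ2dnQCenp4An5+fAKCgoAChoaEAoqKiAKOjowCkpKQApaWlAKampgCnp6cAqKioAKmpqQCqqqoAq6urAKysrACtra0Arq6uAK+vrwCwsLAAsbGxALKysgCzs7MAtLS0ALW1tQC2trYAt7e3ALi4uAC5ubkAurq6ALu7uwC8vLwAvb29AL6+vgC/v78AwMDAAMHBwQDCwsIAw8PDAMTExADFxcUAxsbGAMfHxwDIyMgAycnJAMrKygDLy8sAzMzMAM3NzQDOzs4Az8/PANDQ0ADR0dEA0tLSANPT0wDU1NQA1dXVANbW1gDX19cA2NjYANnZ2QDa2toA29vbANzc3ADd3d0A3t7eAN/f3wDg4OAA4eHhAOLi4gDj4+MA5OTkAOXl5QDm5uYA5+fnAOjo6ADp6ekA6urqAOvr6wDs7OwA7e3tAO7u7gDv7+8A8PDwAPHx8QDy8vIA8/PzAPT09AD19fUA9vb2APf39wD4+PgA+fn5APr6+gD7+/sA/Pz8AP39/QD+/v4A////AO7p49zWz8jBu7WvqqajoJ+foaOnq7C1u8DGzNHW2t3g7efh2tPMxL22sKqkoJyZmJiZm56ip6yyuL3DyMzQ09bs5uDY0cnCurKrpZ+alZKQkJGTlpmeo6ius7i9wsXIyu3m39jQyMC3r6igmpSPjImIiIqNkJSZnqOorbK2uby97efg2NDHvrWtpJ2Vj4qFgoCAgYOGio6TmJyhpamsrq/v6OHZ0Me9tKuimZGKhH97eXh5en2Ag4iMkJSYnJ6gofHq4trRx72zqaCXjoZ/eXVycHBxc3V5fICEh4uOkJGS8uzk29LIvbOonpSLgnt0b2tpaGhpa25xdHd6fX+BgoL07ubd08m+s6idkoh/d29pZWJgYGBhY2Voa21vcXNzc/bv597Uyb6zp5yRhnxza2RfW1lYV1hZWlxeYGJjZGRj+PHp4NXKv7Onm5CEenBnYFpWUlBPT09QUVNUVVZWVlX58urh1svAs6ebj4N4bmRcVlBNSkhHRkdHSEhJSUlIRvnz6+HXzMC0p5uOgndsYllSTEhEQUA/Pj4+PT09PDs5+fPr4dfMwLSnmo6CdmtgV1BJRD88Ojg2NTU0MzIxLy348urh18zAtKeajoF1amBWTkdBPDg1MjAuLSwqKSclIvXw6N/Wy7+zp5qOgnZqYFZNRj86NTEuKyknJSMhHxwZ8uzl3dTJvrOnmo6CdmtgV05GPzk0MCwoJSIgHRsYFRLt6OHa0ce8saaaj4N3bGJYT0hAOjUwKycjIB0aFxQQDefj3NXNxLqwpZqPhHlvZFtSSkM8NjEsJyMfGxcUEA0J4dzX0MnAt66kmpCFe3FnXlZORj85My4oJB8bFxMPCwfZ1dDKw7y0q6OZkId9dGtiWlJKQz02MCsmIRwXEw8LB9HOycS+t7CpoZmQiH93bmZeVk9IQTo0LigjHhkUEAsHycXBvbiyrKafmJGJgnpyamNbVE1GPzkyLCYhGxYSDQnAvbq2sq2oo52XkYqEfXZvaGFaUktEPjcwKiQeGRQQC7a0sa6rp6Ofm5aRi4aAenNtZl9YUUpDPDUuKCIdFxMPraupp6Shn5uYlJCMh4N9eHJrZF1WT0hBOjMsJiAbFhKkoqGfnZual5WTkIyJhYB7dnBpY1tUTUY+NzEqJB8aFpuamZeWlZSTkpCPjIqHg396dG5nYFlSSkM8NS4oIx4ak5KRkJCPj4+Pjo2MioiFgX14cmtkXVZOR0A5MiwnIh6LiomJiYqKi4uLi4uKiYaDf3t1b2hhWVJKQzw2MComIoSDgoKDhIWGh4iJiYmIh4SBfHdxamNcVU1GPzgzLSkmfnx8fH1+gIGDhYaHh4eGhIF9eHJrZV1WT0hBOjUwLCk="/>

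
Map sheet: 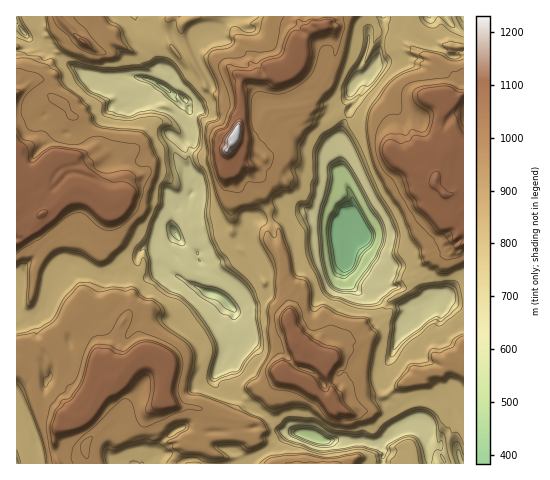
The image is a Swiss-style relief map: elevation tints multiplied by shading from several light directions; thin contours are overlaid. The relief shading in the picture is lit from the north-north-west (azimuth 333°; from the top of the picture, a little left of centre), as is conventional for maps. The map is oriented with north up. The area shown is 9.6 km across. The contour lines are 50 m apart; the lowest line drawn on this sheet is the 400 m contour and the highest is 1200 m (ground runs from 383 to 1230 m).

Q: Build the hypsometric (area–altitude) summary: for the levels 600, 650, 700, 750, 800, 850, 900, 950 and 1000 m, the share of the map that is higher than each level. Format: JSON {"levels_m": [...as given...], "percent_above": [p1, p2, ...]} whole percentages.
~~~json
{"levels_m": [600, 650, 700, 750, 800, 850, 900, 950, 1000], "percent_above": [97, 96, 83, 81, 76, 53, 49, 26, 16]}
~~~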